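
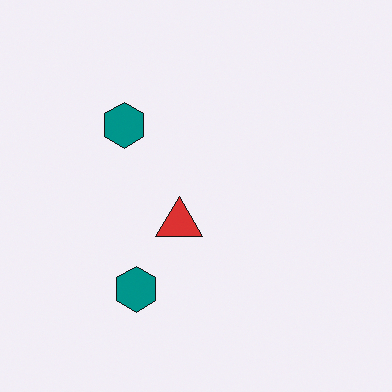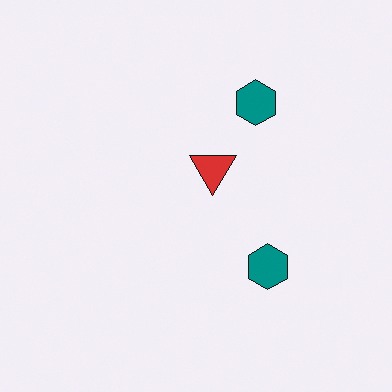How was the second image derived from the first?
The image was rotated 180°.

The red triangle sits in the center of the first image and the center of the second — consistent with a whole-image 180° rotation.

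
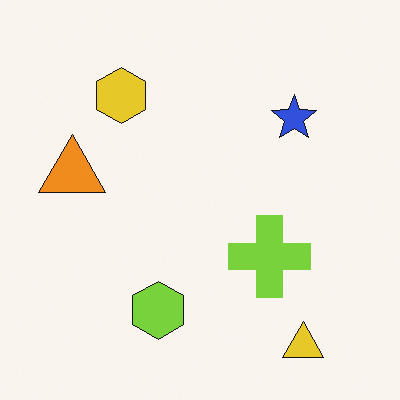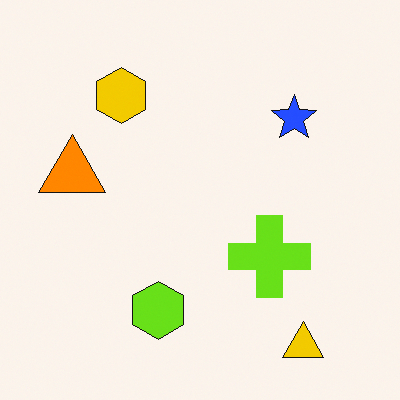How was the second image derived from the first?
It was slightly oversaturated.

All colors are more vivid — a global saturation change.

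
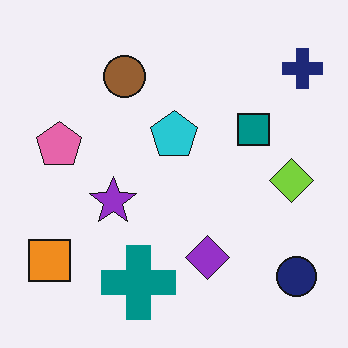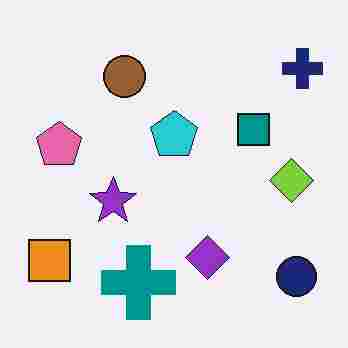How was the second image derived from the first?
This is the original image degraded with heavy JPEG compression.

Blocky 8×8 compression artifacts appear around shape edges and the flat background shows ringing — characteristic JPEG degradation.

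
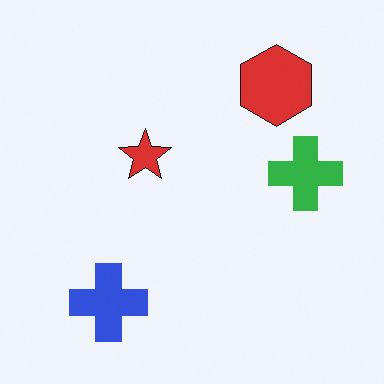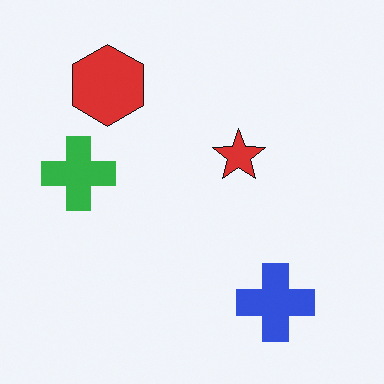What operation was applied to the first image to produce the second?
The image was flipped horizontally (left ↔ right).

The green cross is in the right of the first image and the left of the second — shapes on opposite sides of the vertical midline have swapped in a mirror flip.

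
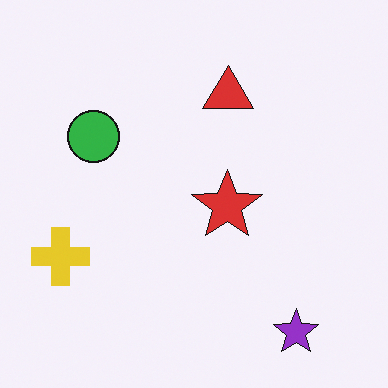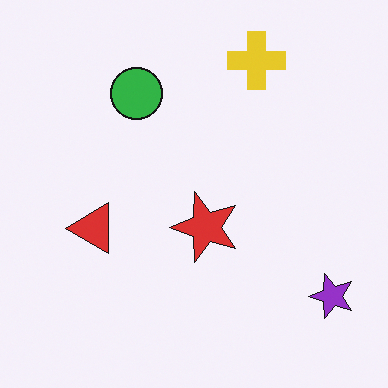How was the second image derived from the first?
This is the original image transposed (reflected across the top-left ↔ bottom-right diagonal).

Shapes have swapped their row and column positions — what was in the top-right is now in the bottom-left — a diagonal reflection.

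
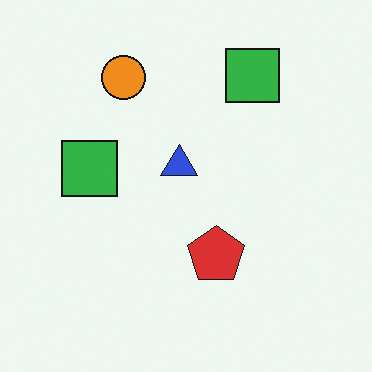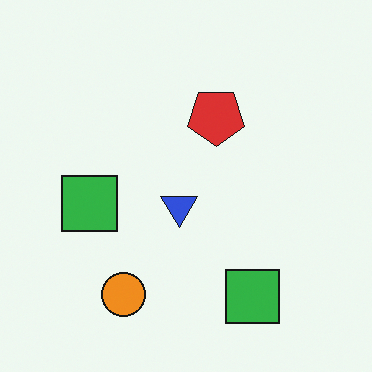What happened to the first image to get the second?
The transformation is: flipped vertically (top ↔ bottom).

The orange circle is in the top-left of the first image and the bottom-left of the second — shapes on opposite sides of the horizontal midline have swapped in a mirror flip.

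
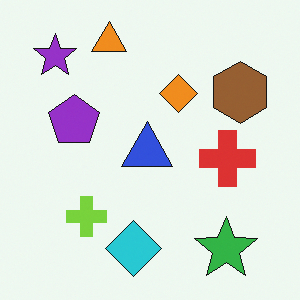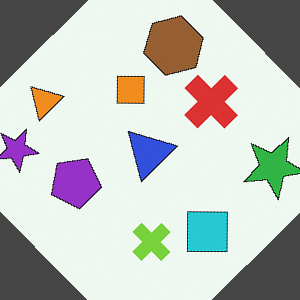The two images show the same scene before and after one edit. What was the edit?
The image was rotated counter-clockwise by a large amount — several tens of degrees.

Every shape is tilted by the same angle and the image corners show triangular fill wedges — a whole-image rotation by a non-right angle.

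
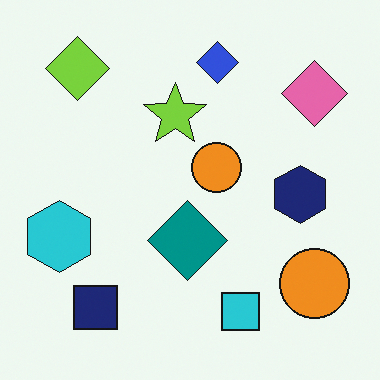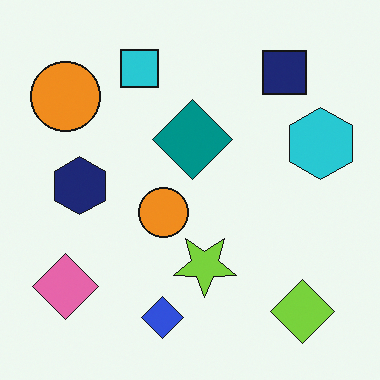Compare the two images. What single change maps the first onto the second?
Rotated 180°.

The lime diamond sits in the top-left of the first image and the bottom-right of the second — consistent with a whole-image 180° rotation.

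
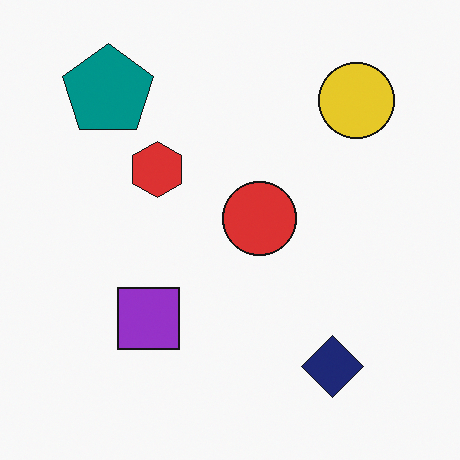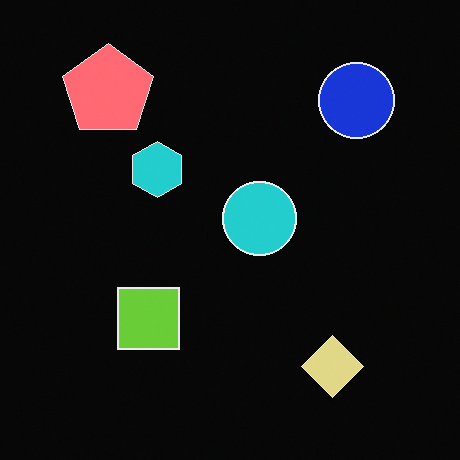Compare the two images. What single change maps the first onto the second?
Color-inverted (negative).

The light background has become dark and every shape's color is its complement — a photographic negative.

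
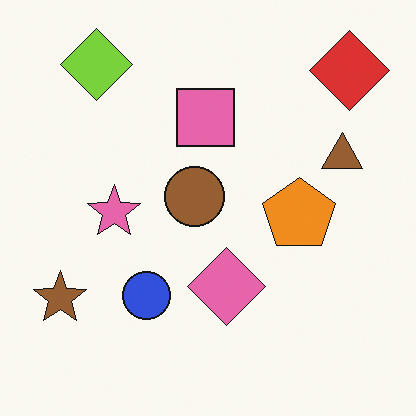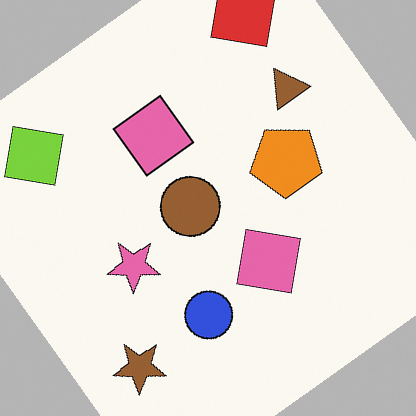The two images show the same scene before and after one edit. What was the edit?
The second image is the first rotated counter-clockwise by a large amount — several tens of degrees.

Every shape is tilted by the same angle and the image corners show triangular fill wedges — a whole-image rotation by a non-right angle.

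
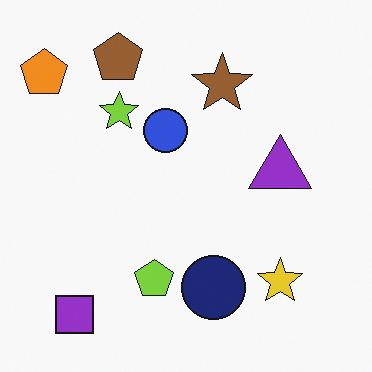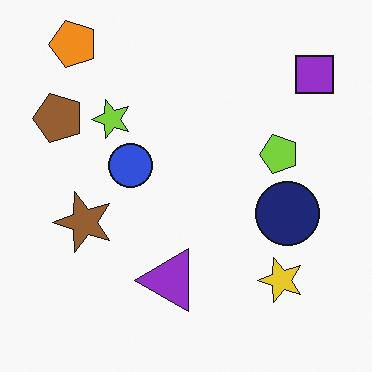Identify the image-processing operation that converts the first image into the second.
The image was transposed (reflected across the top-left ↔ bottom-right diagonal).

Shapes have swapped their row and column positions — what was in the top-right is now in the bottom-left — a diagonal reflection.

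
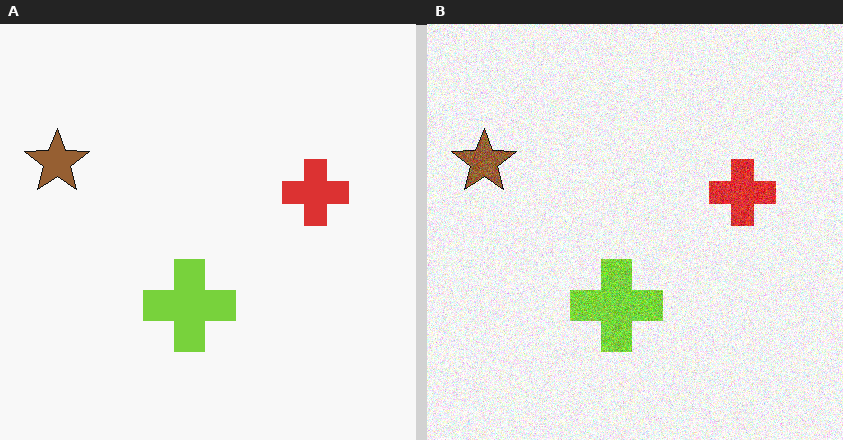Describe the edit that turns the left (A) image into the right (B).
Degraded with moderate additive noise.

Random speckle covers the whole image, including the flat background.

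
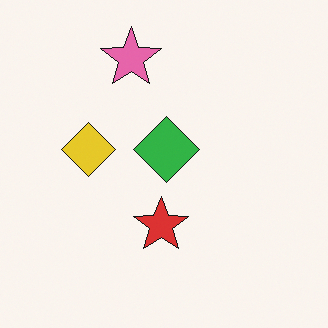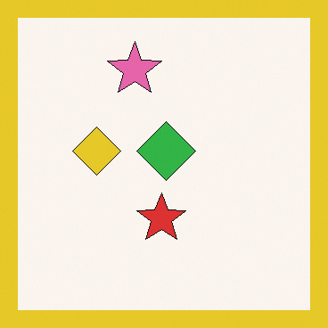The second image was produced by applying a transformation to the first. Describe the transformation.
The second image is the first framed with a yellow border.

A solid yellow frame runs around the edge of the second image, with the content slightly shrunk inside it.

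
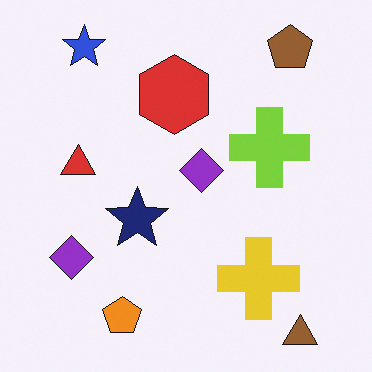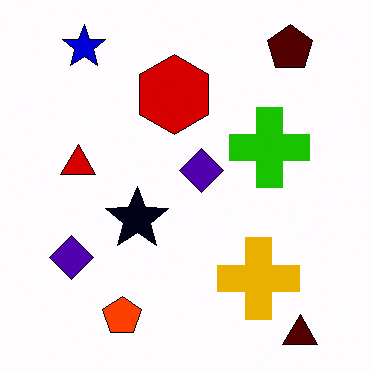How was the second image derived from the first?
The image was given much higher contrast.

Tones are pushed away from mid-grey across the whole image — a global contrast change.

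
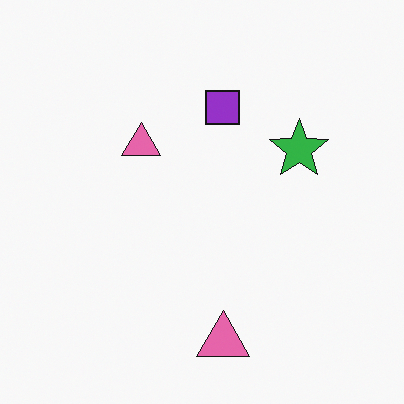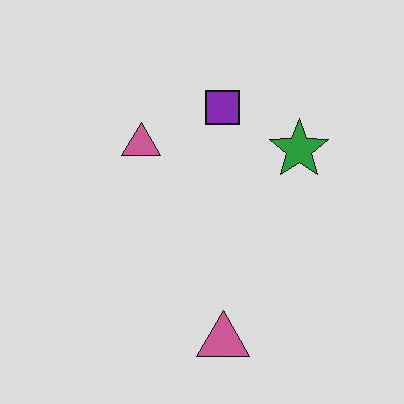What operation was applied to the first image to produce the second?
This is the original image darkened a little.

Every pixel — background and shapes alike — is uniformly darkened.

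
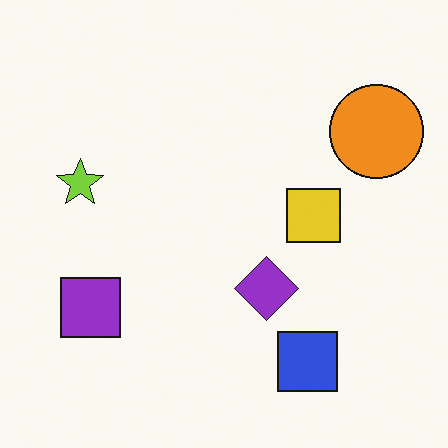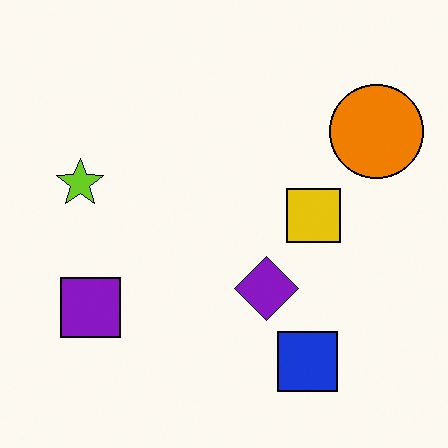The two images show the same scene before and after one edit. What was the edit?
The transformation is: given slightly increased contrast.

Tones are pushed away from mid-grey across the whole image — a global contrast change.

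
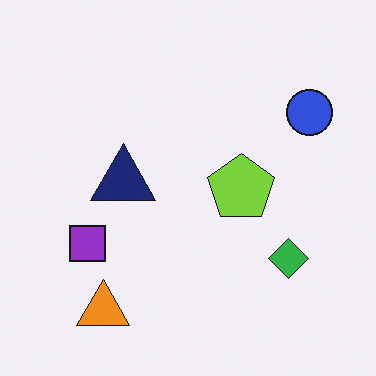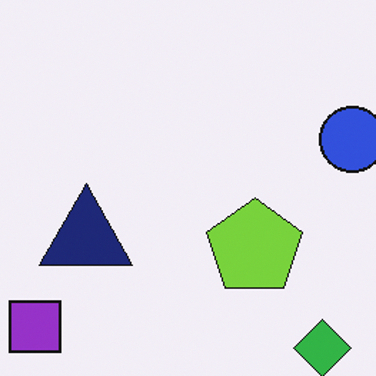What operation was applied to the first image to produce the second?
The second image is the first cropped to a modestly smaller region and rescaled.

The visible shapes are larger and the field of view is narrower; shapes near the original edges may be partly or wholly outside the frame — a crop-and-rescale.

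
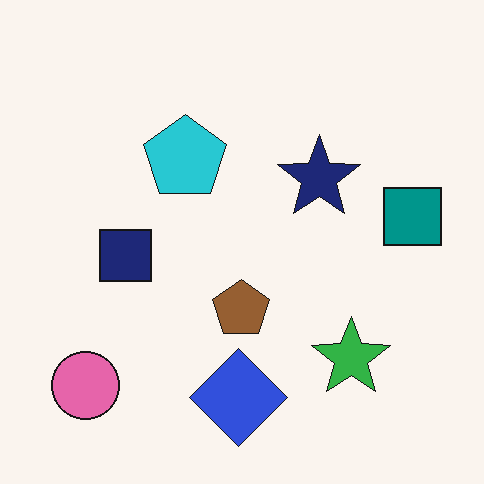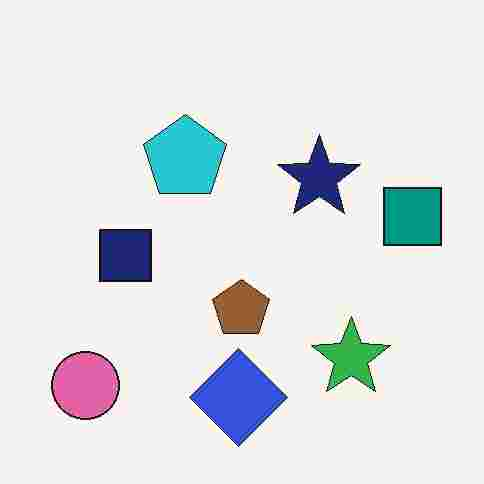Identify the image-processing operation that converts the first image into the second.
This is the original image degraded with heavy JPEG compression.

Blocky 8×8 compression artifacts appear around shape edges and the flat background shows ringing — characteristic JPEG degradation.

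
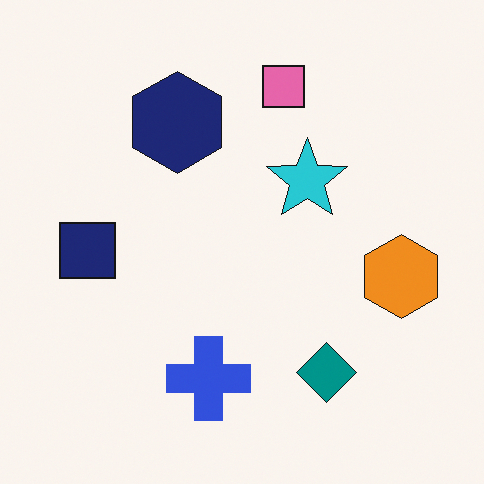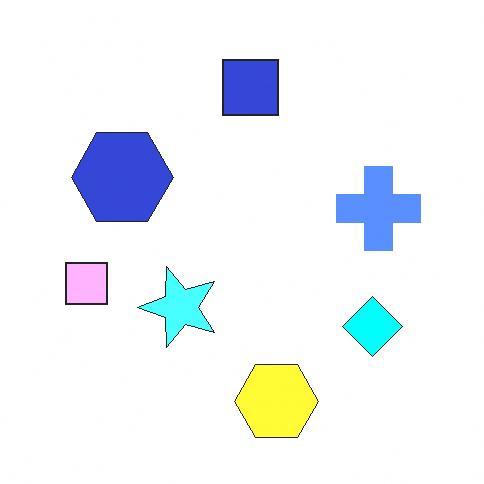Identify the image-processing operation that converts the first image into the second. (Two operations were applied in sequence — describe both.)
Transposed (reflected across the top-left ↔ bottom-right diagonal), then noticeably brightened.

Shapes have swapped their row and column positions — what was in the top-right is now in the bottom-left — a diagonal reflection. Every pixel — background and shapes alike — is uniformly brightened.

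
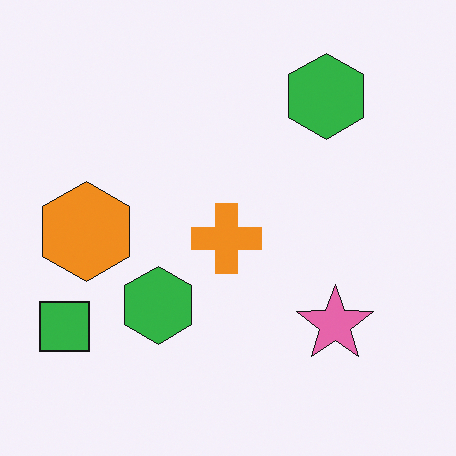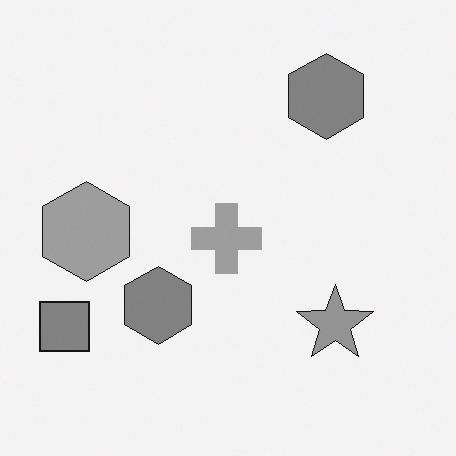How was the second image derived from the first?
It was converted to grayscale.

All color is removed — every shape is now a shade of grey.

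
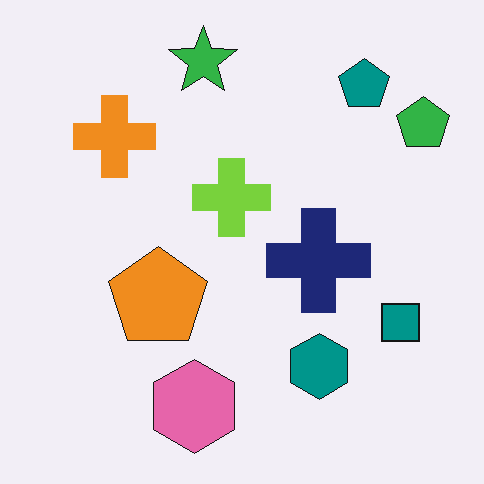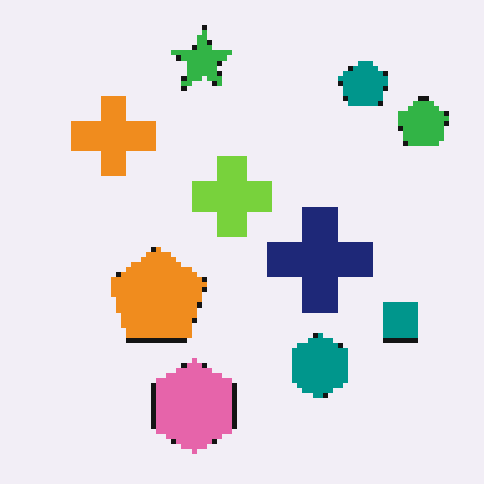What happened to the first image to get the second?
This is the original image lightly pixelated (a mild mosaic effect).

Shapes are reduced to large square blocks; fine edges and outlines are lost — a downscale-then-upscale (mosaic) effect.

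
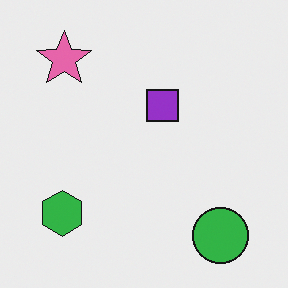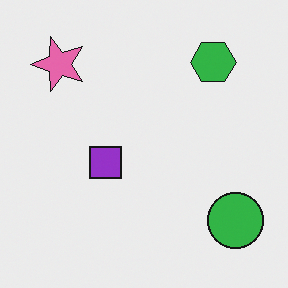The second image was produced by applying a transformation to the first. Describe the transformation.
This is the original image transposed (reflected across the top-left ↔ bottom-right diagonal).

Shapes have swapped their row and column positions — what was in the top-right is now in the bottom-left — a diagonal reflection.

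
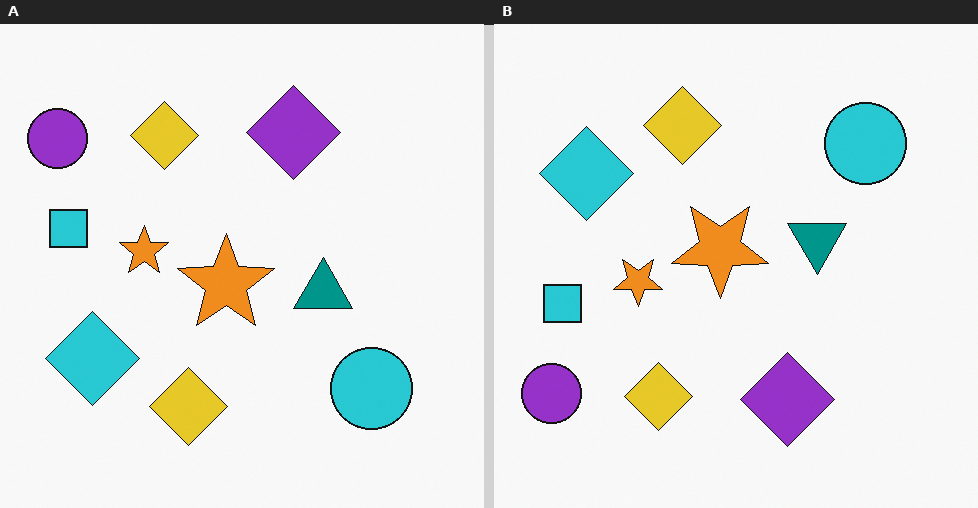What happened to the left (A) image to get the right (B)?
This is the original image flipped vertically (top ↔ bottom).

The purple diamond is in the top of the left (A) image and the bottom of the right (B) — shapes on opposite sides of the horizontal midline have swapped in a mirror flip.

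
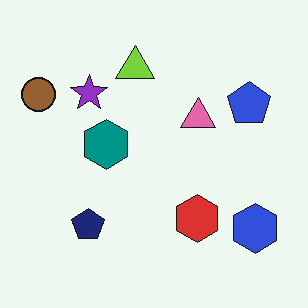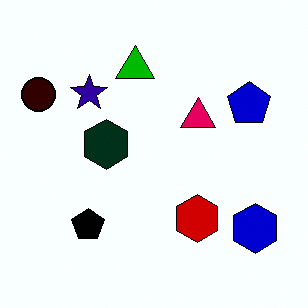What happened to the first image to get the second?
The second image is the first boosted in contrast.

Tones are pushed away from mid-grey across the whole image — a global contrast change.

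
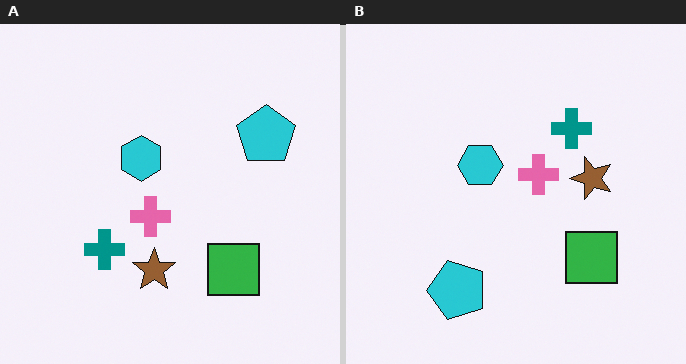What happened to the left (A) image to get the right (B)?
It was transposed (reflected across the top-left ↔ bottom-right diagonal).

Shapes have swapped their row and column positions — what was in the top-right is now in the bottom-left — a diagonal reflection.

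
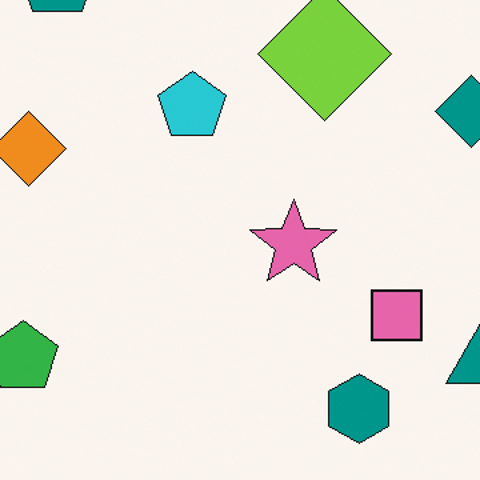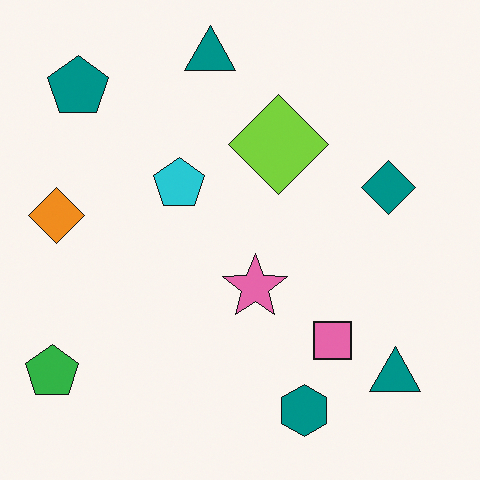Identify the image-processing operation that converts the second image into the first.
The first image is the second cropped to a modestly smaller region and rescaled.

The visible shapes are larger and the field of view is narrower; shapes near the original edges may be partly or wholly outside the frame — a crop-and-rescale.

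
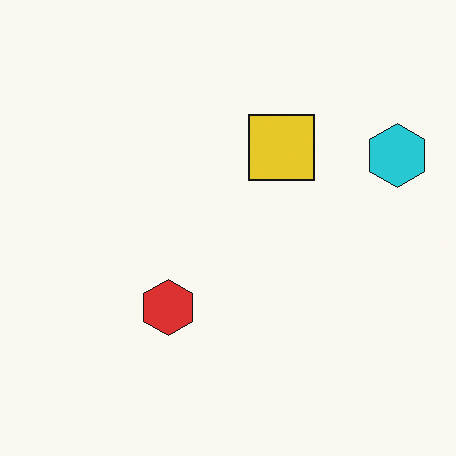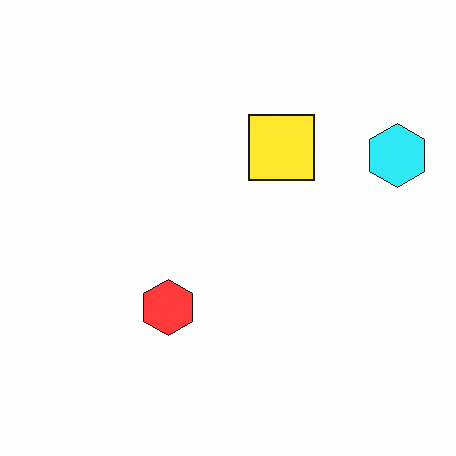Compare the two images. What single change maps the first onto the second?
This is the original image slightly brightened.

Every pixel — background and shapes alike — is uniformly brightened.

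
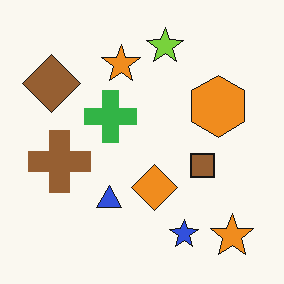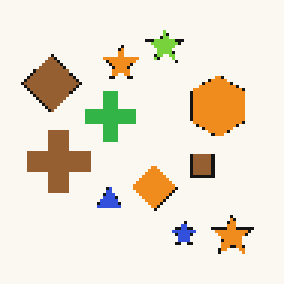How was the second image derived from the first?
The second image is the first mildly pixelated.

Shapes are reduced to large square blocks; fine edges and outlines are lost — a downscale-then-upscale (mosaic) effect.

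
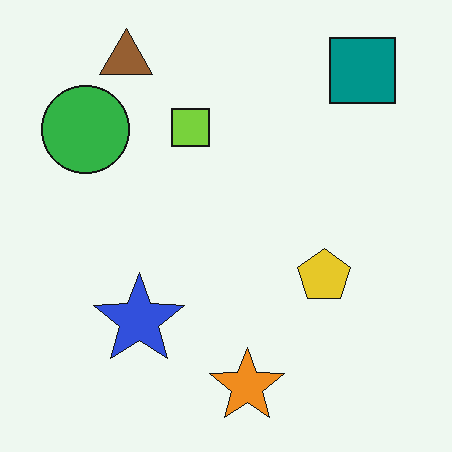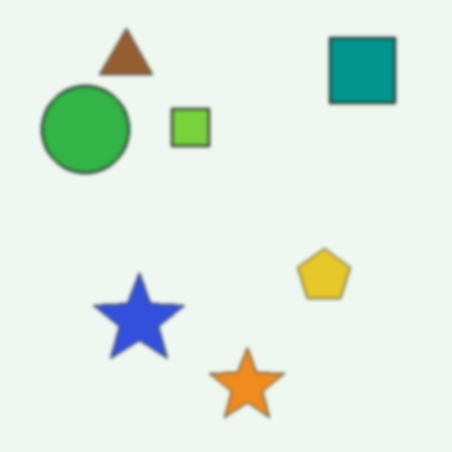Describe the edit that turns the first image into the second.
The transformation is: given a subtle gaussian blur.

Shape edges and outlines are uniformly softened across the whole image.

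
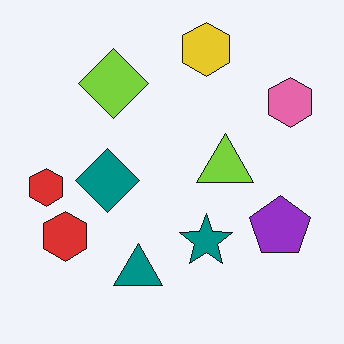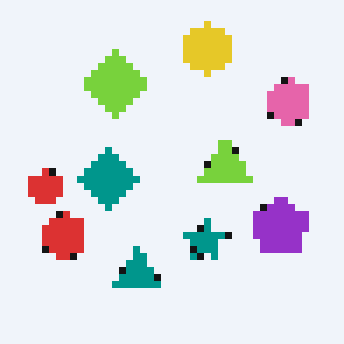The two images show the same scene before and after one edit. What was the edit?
The transformation is: moderately pixelated.

Shapes are reduced to large square blocks; fine edges and outlines are lost — a downscale-then-upscale (mosaic) effect.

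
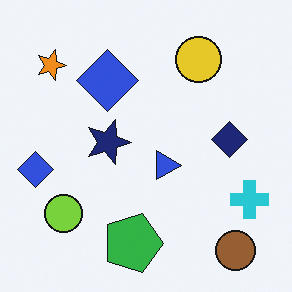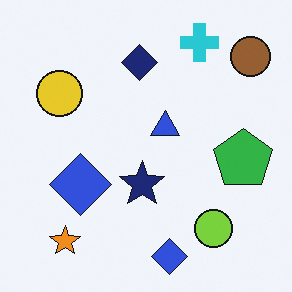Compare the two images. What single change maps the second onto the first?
This is the original image rotated 90° clockwise.

The brown circle sits in the top-right of the second image and the bottom-right of the first — consistent with a whole-image 90° clockwise rotation.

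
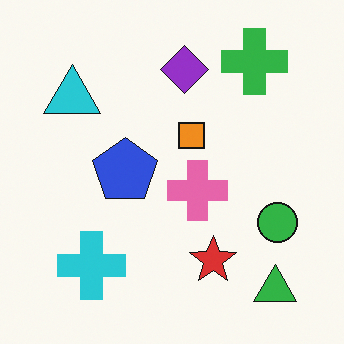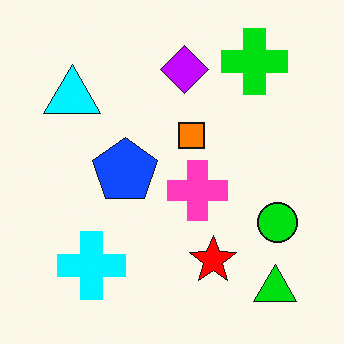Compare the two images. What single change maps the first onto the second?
It was heavily oversaturated.

All colors are more vivid — a global saturation change.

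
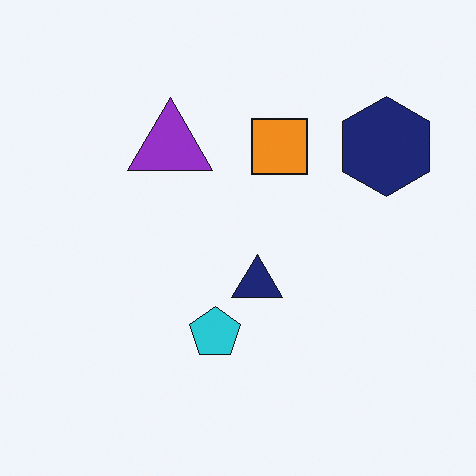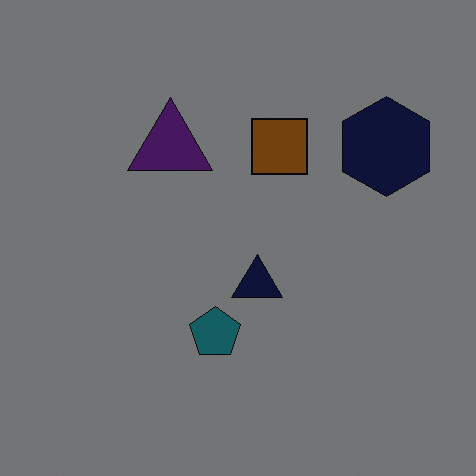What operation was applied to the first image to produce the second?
The second image is the first noticeably darkened.

Every pixel — background and shapes alike — is uniformly darkened.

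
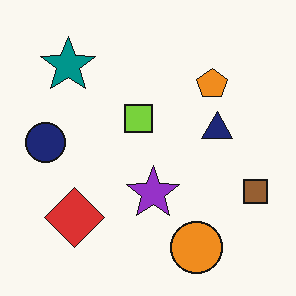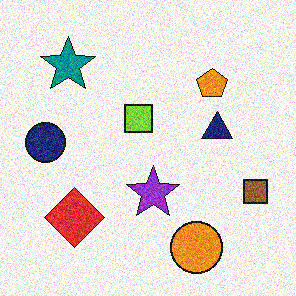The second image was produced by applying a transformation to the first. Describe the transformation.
The second image is the first degraded with heavy additive noise.

Random speckle covers the whole image, including the flat background.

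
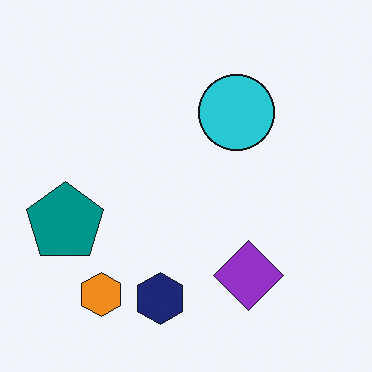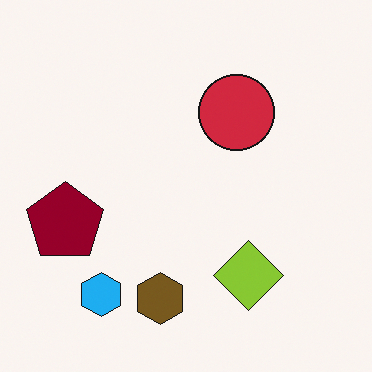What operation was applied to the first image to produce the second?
Hue-shifted through roughly half the color wheel.

Every shape's color has rotated by the same amount around the hue wheel — a uniform hue shift.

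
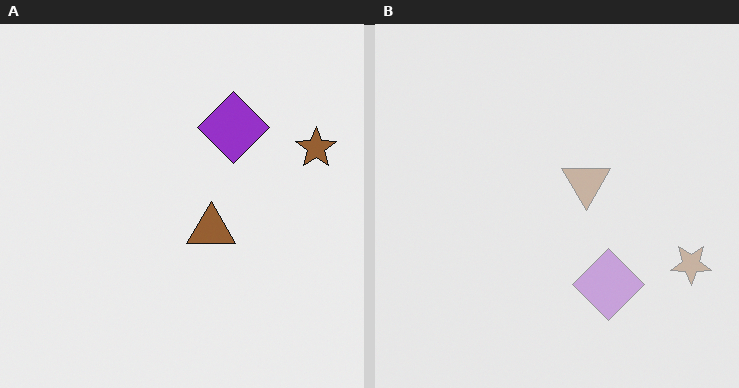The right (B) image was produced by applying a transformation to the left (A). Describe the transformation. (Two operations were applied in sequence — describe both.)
Flipped vertically (top ↔ bottom), then given much lower contrast.

The purple diamond is in the top of the left (A) image and the bottom of the right (B) — shapes on opposite sides of the horizontal midline have swapped in a mirror flip. Tones are pushed toward mid-grey across the whole image — a global contrast change.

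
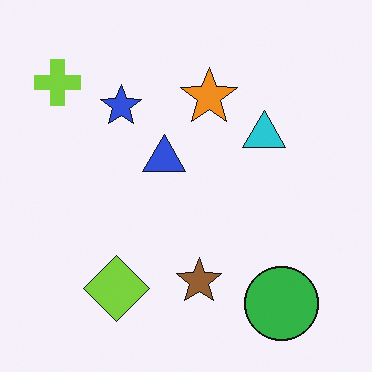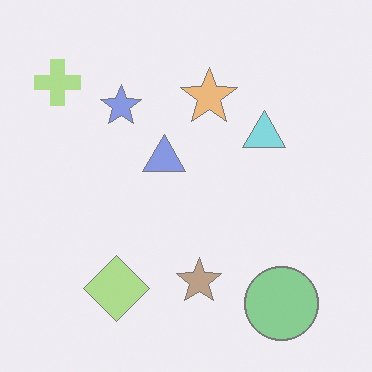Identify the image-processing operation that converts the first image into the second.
The second image is the first washed out (contrast reduced).

Tones are pushed toward mid-grey across the whole image — a global contrast change.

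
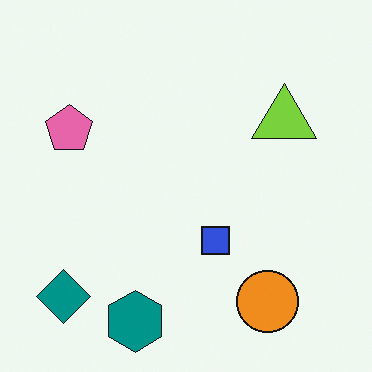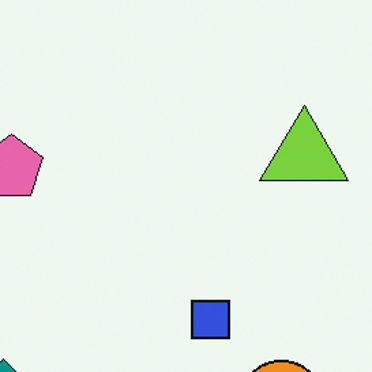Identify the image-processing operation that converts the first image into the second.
It was cropped slightly and scaled back up.

The visible shapes are larger and the field of view is narrower; shapes near the original edges may be partly or wholly outside the frame — a crop-and-rescale.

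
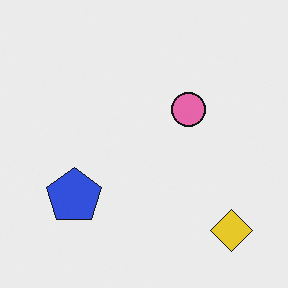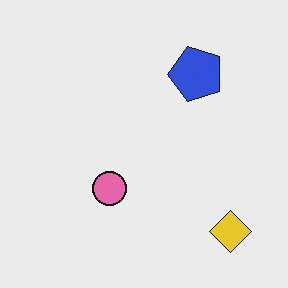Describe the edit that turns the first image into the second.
It was transposed (reflected across the top-left ↔ bottom-right diagonal).

Shapes have swapped their row and column positions — what was in the top-right is now in the bottom-left — a diagonal reflection.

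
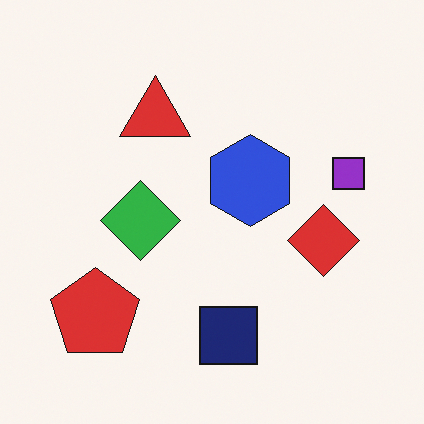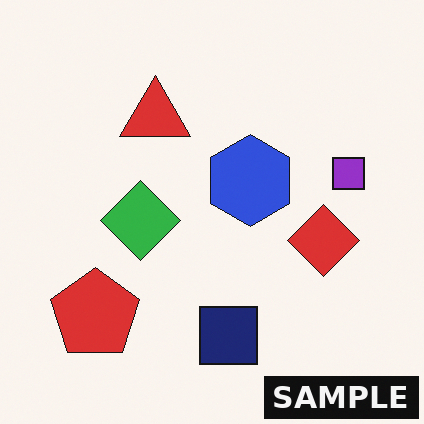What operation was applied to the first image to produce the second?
The second image is the first watermarked with the text "SAMPLE" in the lower-right corner.

A dark label reading "SAMPLE" appears in the lower-right corner.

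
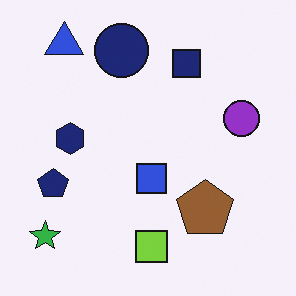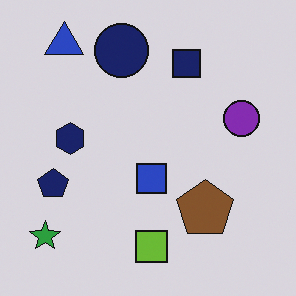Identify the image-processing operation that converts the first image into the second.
This is the original image darkened a little.

Every pixel — background and shapes alike — is uniformly darkened.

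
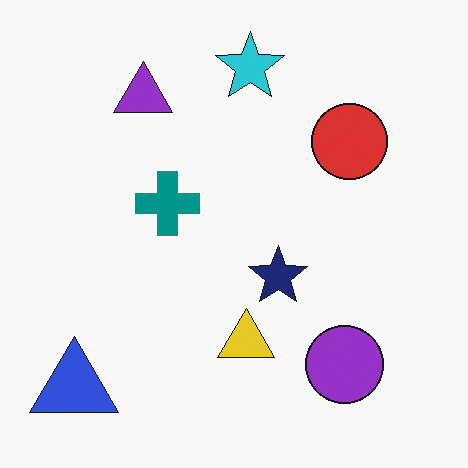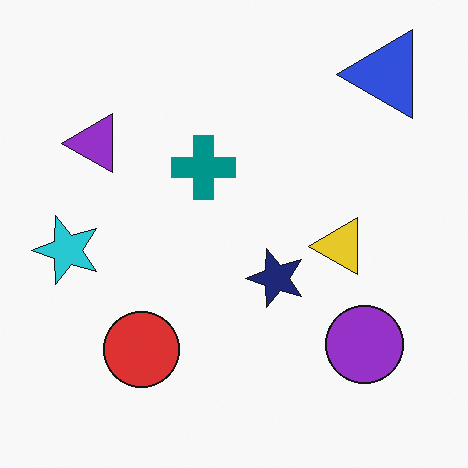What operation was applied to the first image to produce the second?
Transposed (reflected across the top-left ↔ bottom-right diagonal).

Shapes have swapped their row and column positions — what was in the top-right is now in the bottom-left — a diagonal reflection.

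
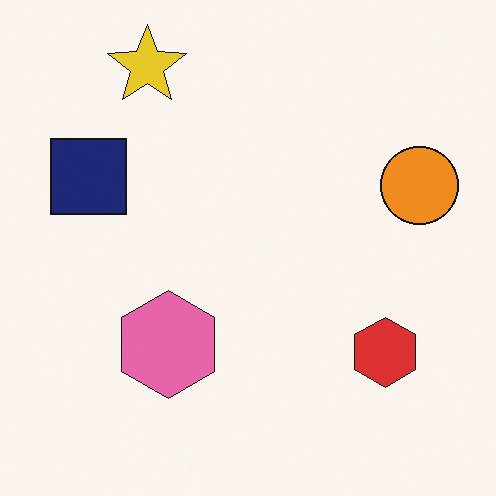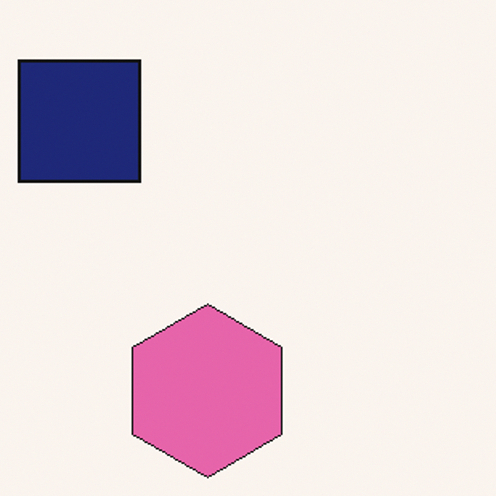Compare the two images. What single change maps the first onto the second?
The image was cropped slightly and scaled back up.

The visible shapes are larger and the field of view is narrower; shapes near the original edges may be partly or wholly outside the frame — a crop-and-rescale.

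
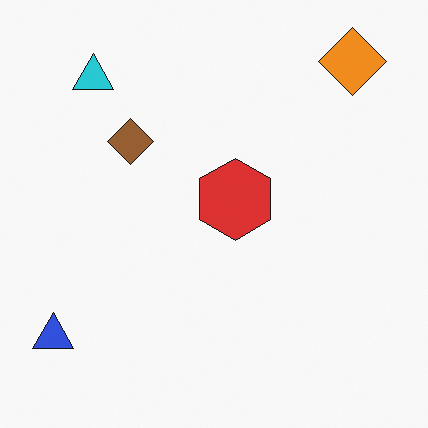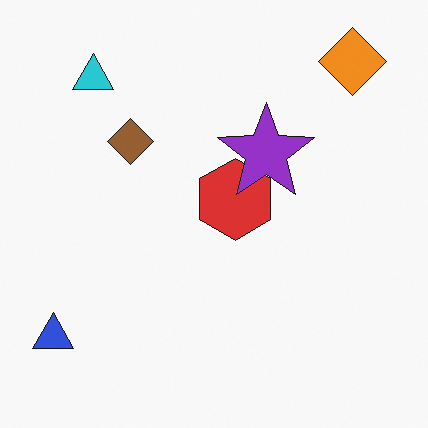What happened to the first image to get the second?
It was overlaid with an additional purple star.

A purple star appears in the second image that is absent from the first.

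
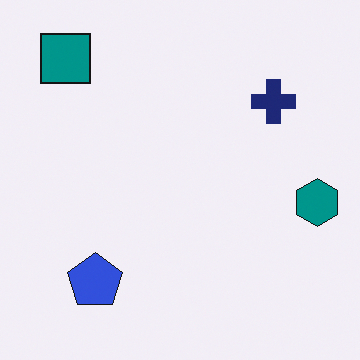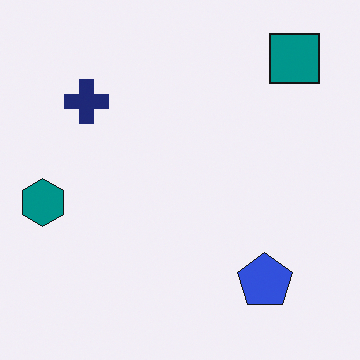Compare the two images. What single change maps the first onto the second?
Flipped horizontally (left ↔ right).

The teal hexagon is in the right of the first image and the left of the second — shapes on opposite sides of the vertical midline have swapped in a mirror flip.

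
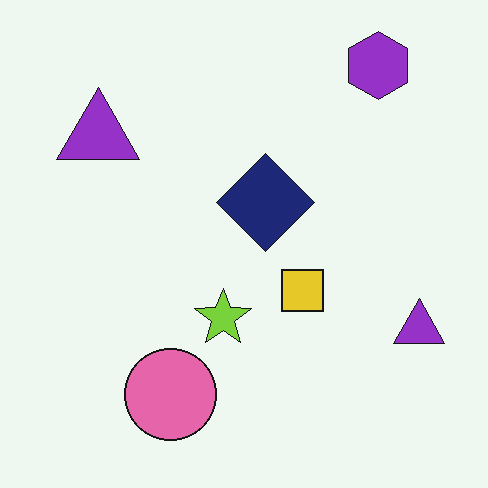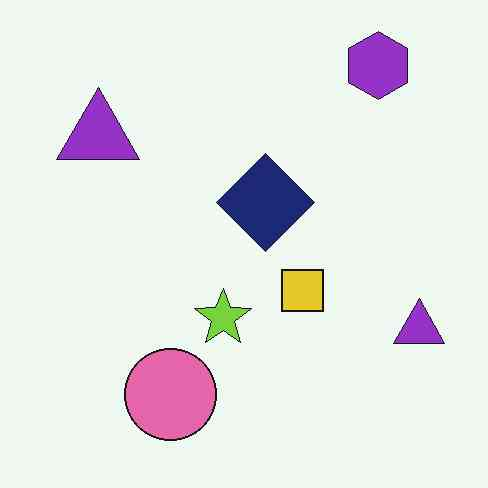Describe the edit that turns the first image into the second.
The second image is the first JPEG-compressed with visible artifacts.

Blocky 8×8 compression artifacts appear around shape edges and the flat background shows ringing — characteristic JPEG degradation.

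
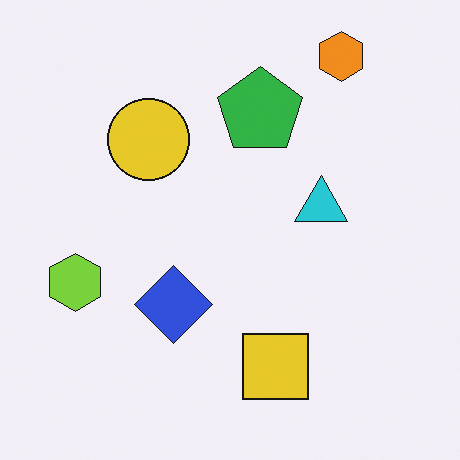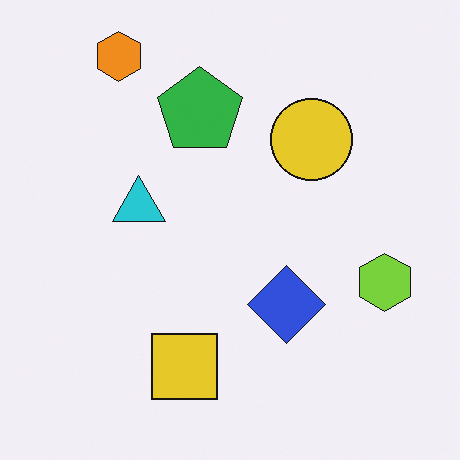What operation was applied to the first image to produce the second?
The transformation is: flipped horizontally (left ↔ right).

The lime hexagon is in the left of the first image and the right of the second — shapes on opposite sides of the vertical midline have swapped in a mirror flip.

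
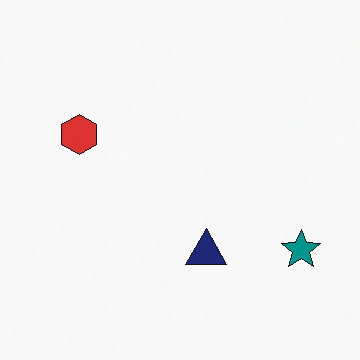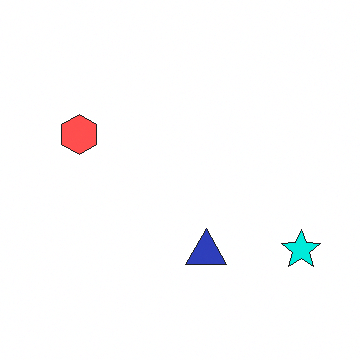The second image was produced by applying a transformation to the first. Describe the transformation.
The image was substantially brightened.

Every pixel — background and shapes alike — is uniformly brightened.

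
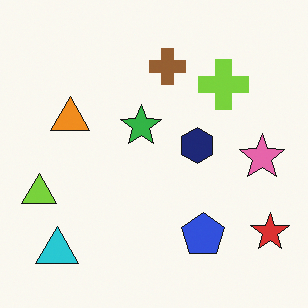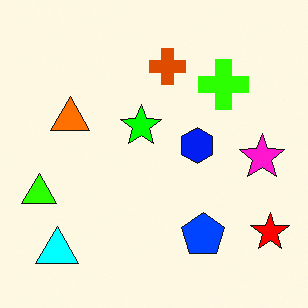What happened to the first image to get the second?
The second image is the first heavily oversaturated.

All colors are more vivid — a global saturation change.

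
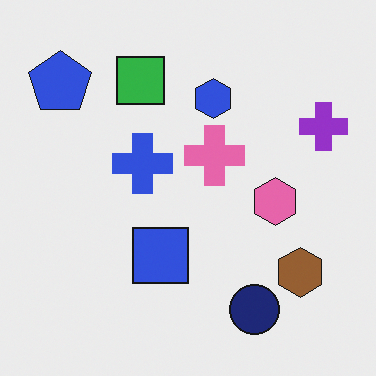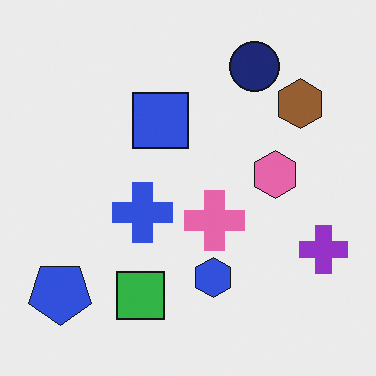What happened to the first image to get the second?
It was flipped vertically (top ↔ bottom).

The navy circle is in the bottom-right of the first image and the top-right of the second — shapes on opposite sides of the horizontal midline have swapped in a mirror flip.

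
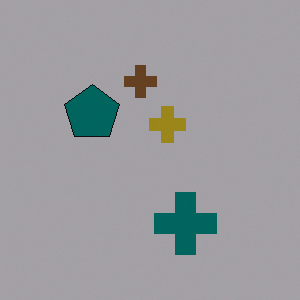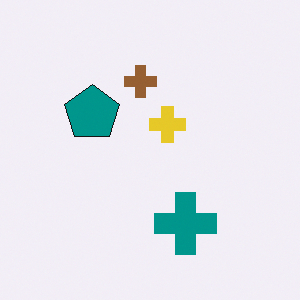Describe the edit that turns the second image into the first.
The first image is the second darkened a lot.

Every pixel — background and shapes alike — is uniformly darkened.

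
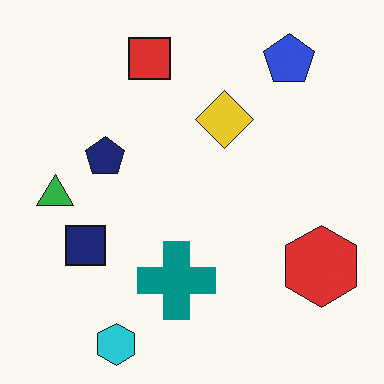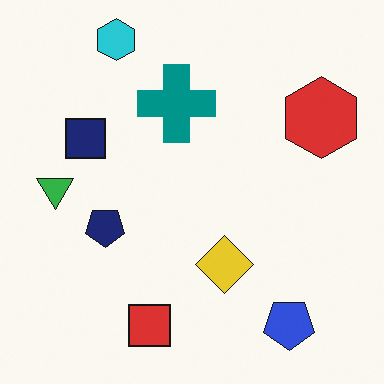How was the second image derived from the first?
The image was flipped vertically (top ↔ bottom).

The cyan hexagon is in the bottom-left of the first image and the top-left of the second — shapes on opposite sides of the horizontal midline have swapped in a mirror flip.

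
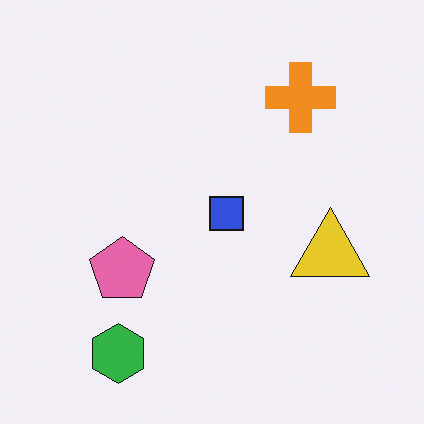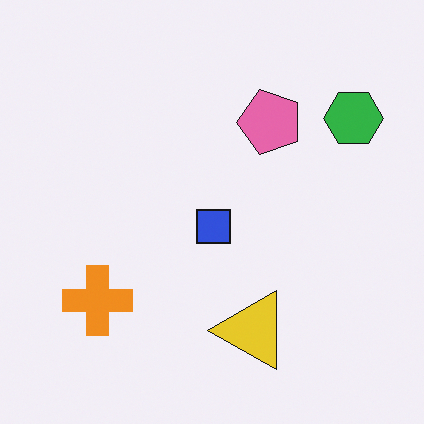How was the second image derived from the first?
This is the original image transposed (reflected across the top-left ↔ bottom-right diagonal).

Shapes have swapped their row and column positions — what was in the top-right is now in the bottom-left — a diagonal reflection.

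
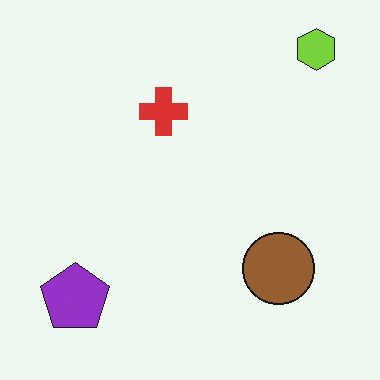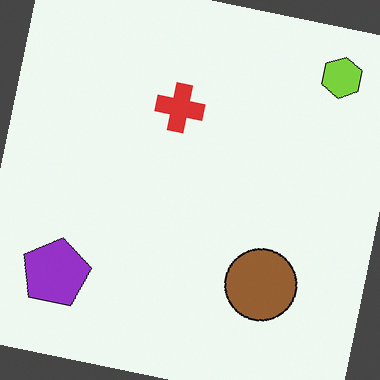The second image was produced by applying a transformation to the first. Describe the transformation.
It was rotated clockwise by a slight angle.

Every shape is tilted by the same angle and the image corners show triangular fill wedges — a whole-image rotation by a non-right angle.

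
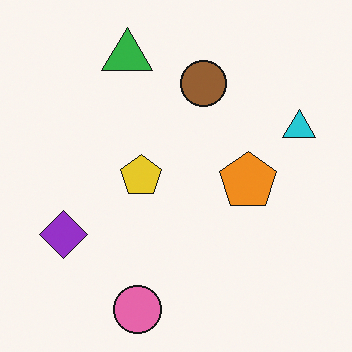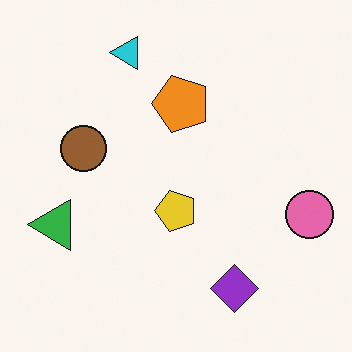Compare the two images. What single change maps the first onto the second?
The image was rotated 90° counter-clockwise.

The pink circle sits in the bottom of the first image and the right of the second — consistent with a whole-image 90° counter-clockwise rotation.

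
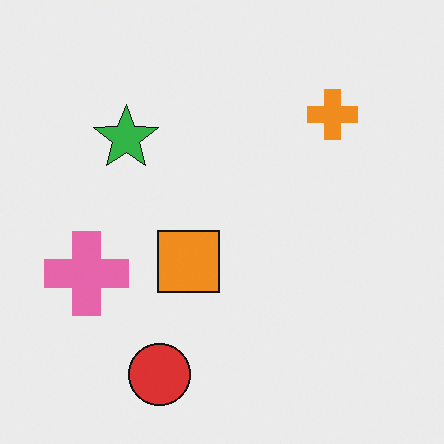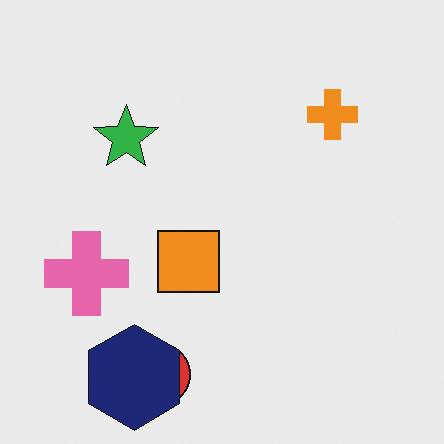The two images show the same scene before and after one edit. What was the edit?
It was overlaid with an additional navy hexagon.

A navy hexagon appears in the second image that is absent from the first.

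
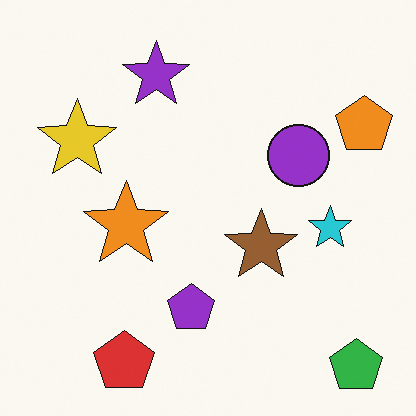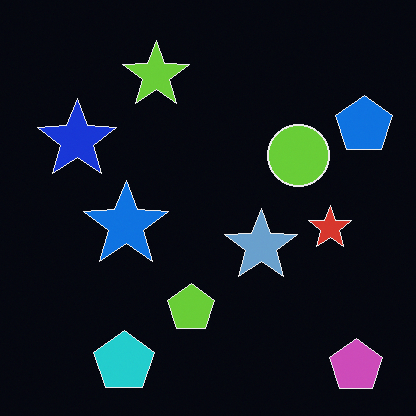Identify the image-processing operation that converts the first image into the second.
The transformation is: color-inverted (negative).

The light background has become dark and every shape's color is its complement — a photographic negative.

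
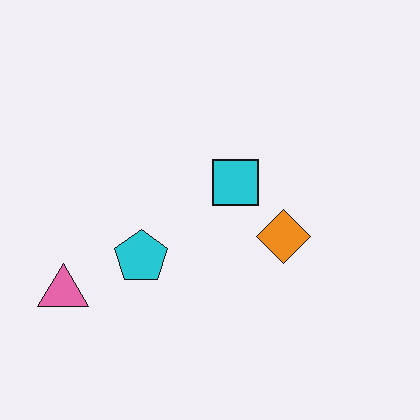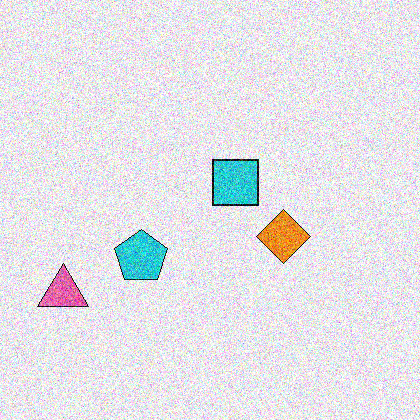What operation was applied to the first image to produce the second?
This is the original image degraded with a thick layer of grain.

Random speckle covers the whole image, including the flat background.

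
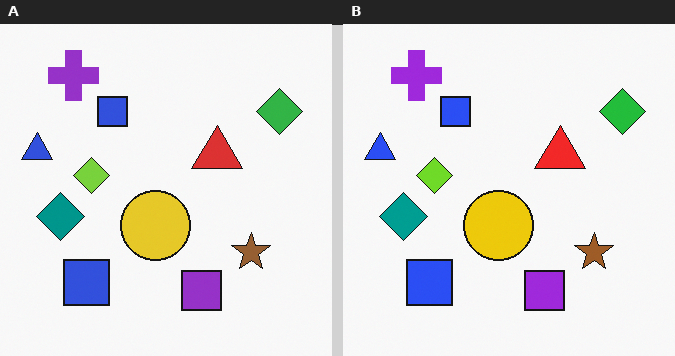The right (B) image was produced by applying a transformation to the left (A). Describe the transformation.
The image was slightly oversaturated.

All colors are more vivid — a global saturation change.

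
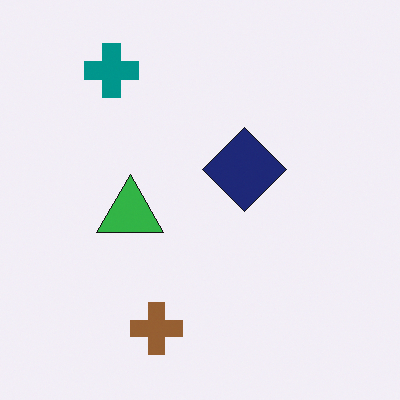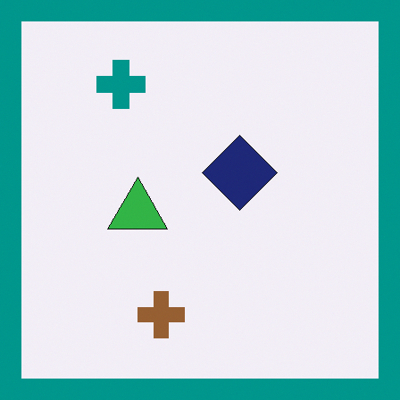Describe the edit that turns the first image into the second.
The second image is the first framed with a teal border.

A solid teal frame runs around the edge of the second image, with the content slightly shrunk inside it.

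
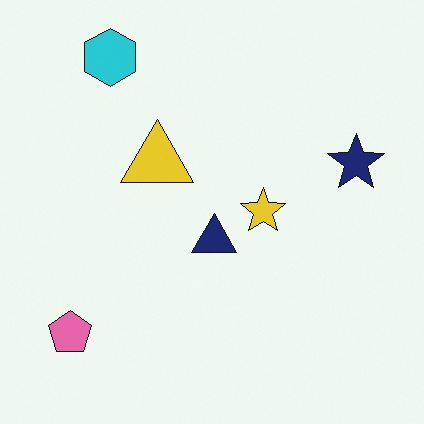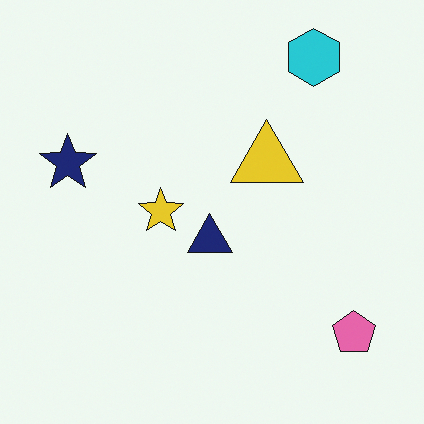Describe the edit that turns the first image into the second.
The transformation is: flipped horizontally (left ↔ right).

The navy star is in the right of the first image and the left of the second — shapes on opposite sides of the vertical midline have swapped in a mirror flip.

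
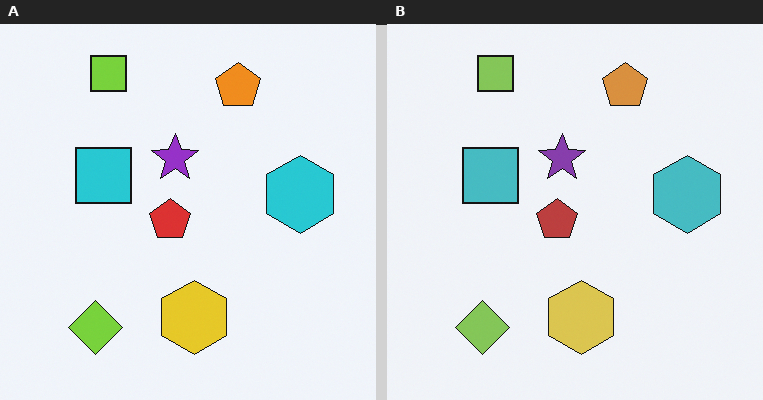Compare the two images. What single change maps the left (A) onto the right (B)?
This is the original image slightly desaturated.

All colors are more muted and greyish — a global saturation change.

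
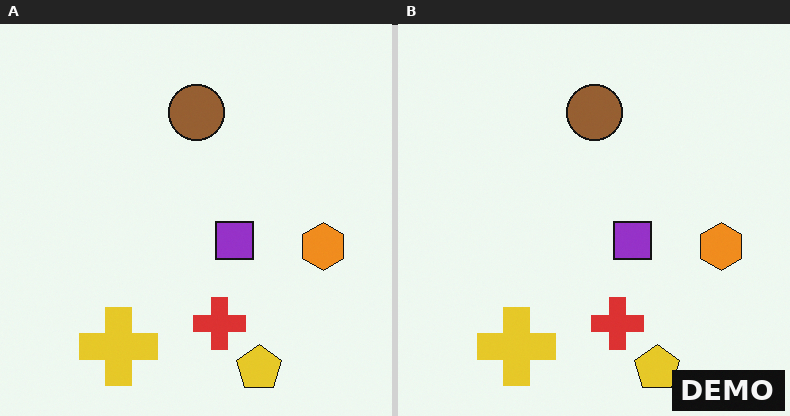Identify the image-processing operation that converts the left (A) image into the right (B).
The right (B) image is the left (A) watermarked with the text "DEMO" in the lower-right corner.

A dark label reading "DEMO" appears in the lower-right corner.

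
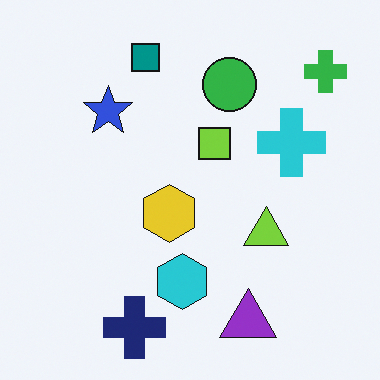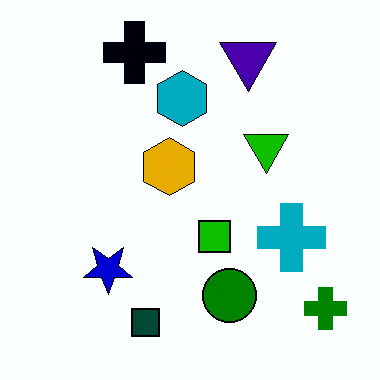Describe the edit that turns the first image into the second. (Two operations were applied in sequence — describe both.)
The transformation is: flipped vertically (top ↔ bottom), then given much higher contrast.

The navy cross is in the bottom of the first image and the top of the second — shapes on opposite sides of the horizontal midline have swapped in a mirror flip. Tones are pushed away from mid-grey across the whole image — a global contrast change.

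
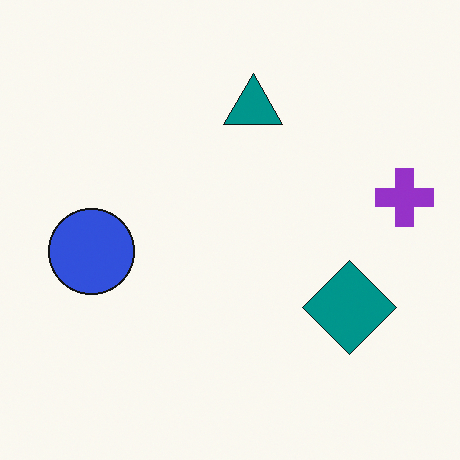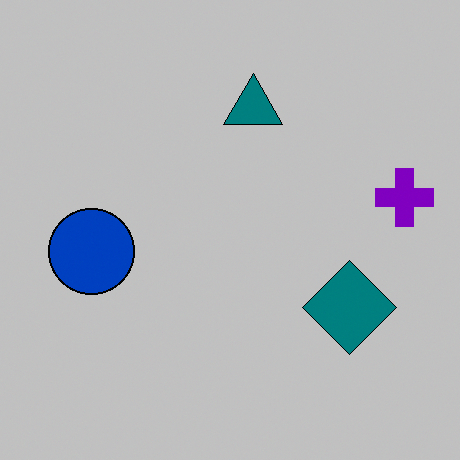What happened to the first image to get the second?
It was aggressively posterized.

Each flat color has snapped to a coarser quantized level — most visibly, the near-white background has dropped to a flat grey.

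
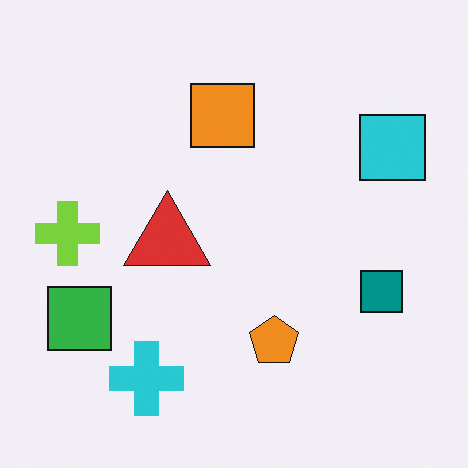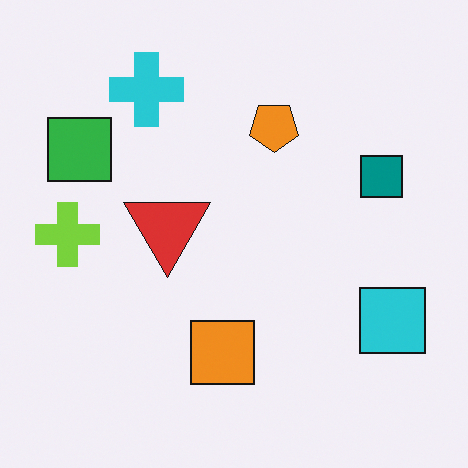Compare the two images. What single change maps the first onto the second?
It was flipped vertically (top ↔ bottom).

The cyan cross is in the bottom-left of the first image and the top-left of the second — shapes on opposite sides of the horizontal midline have swapped in a mirror flip.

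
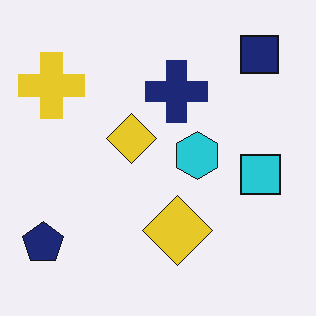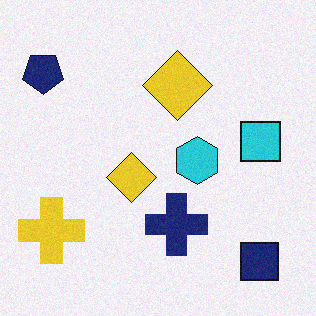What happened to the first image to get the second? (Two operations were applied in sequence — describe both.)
This is the original image degraded with light additive noise, then flipped vertically (top ↔ bottom).

Random speckle covers the whole image, including the flat background. The navy square is in the top-right of the first image and the bottom-right of the second — shapes on opposite sides of the horizontal midline have swapped in a mirror flip.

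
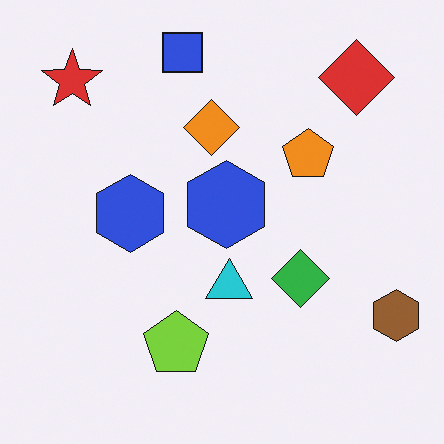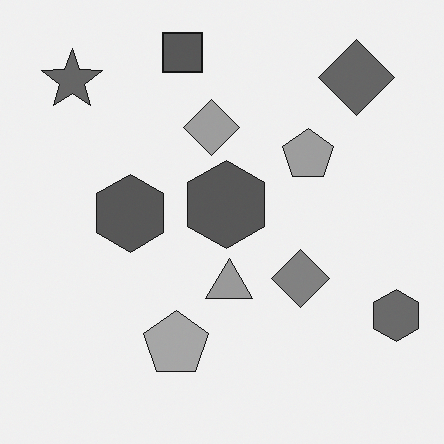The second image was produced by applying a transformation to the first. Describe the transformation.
Converted to grayscale.

All color is removed — every shape is now a shade of grey.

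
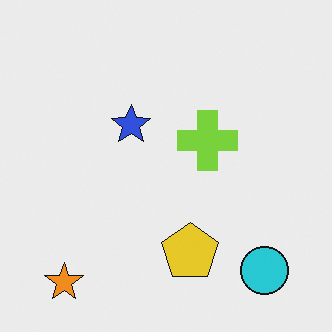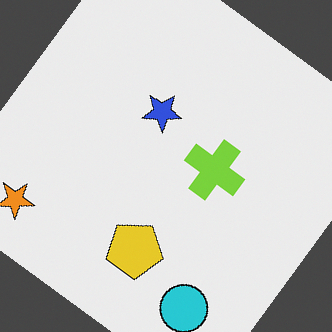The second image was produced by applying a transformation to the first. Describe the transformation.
The second image is the first rotated clockwise by a large amount — several tens of degrees.

Every shape is tilted by the same angle and the image corners show triangular fill wedges — a whole-image rotation by a non-right angle.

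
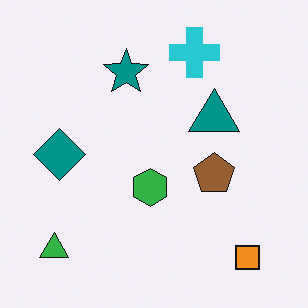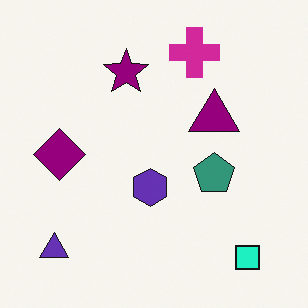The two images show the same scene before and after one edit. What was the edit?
It was hue-shifted noticeably.

Every shape's color has rotated by the same amount around the hue wheel — a uniform hue shift.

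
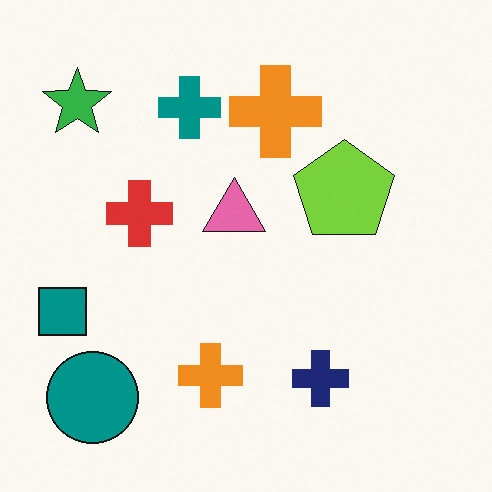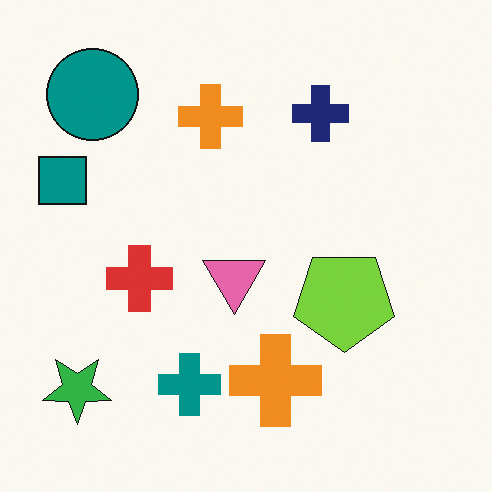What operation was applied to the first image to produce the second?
The transformation is: flipped vertically (top ↔ bottom).

The teal circle is in the bottom-left of the first image and the top-left of the second — shapes on opposite sides of the horizontal midline have swapped in a mirror flip.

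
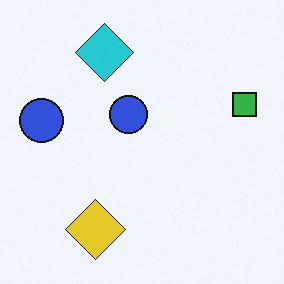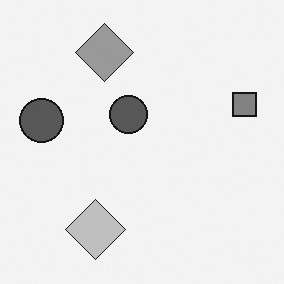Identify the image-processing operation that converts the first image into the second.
This is the original image converted to grayscale.

All color is removed — every shape is now a shade of grey.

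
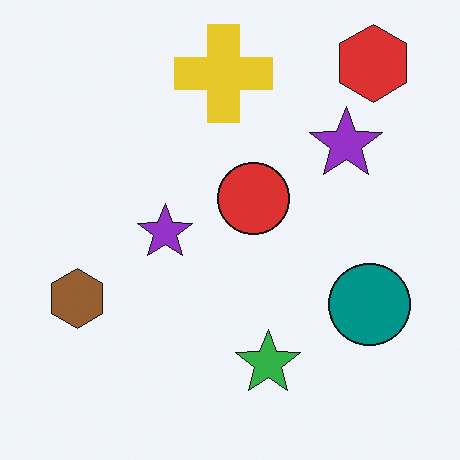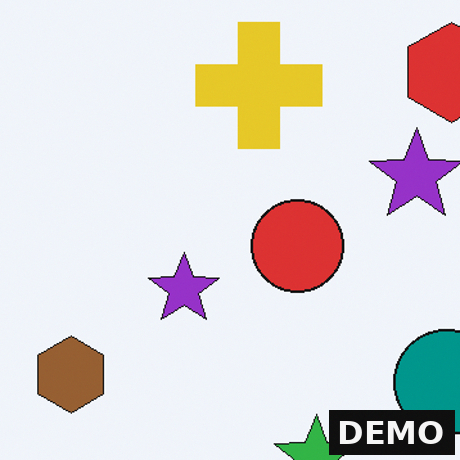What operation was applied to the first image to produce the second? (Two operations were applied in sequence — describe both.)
It was cropped slightly and scaled back up, then watermarked with the text "DEMO" in the lower-right corner.

The visible shapes are larger and the field of view is narrower; shapes near the original edges may be partly or wholly outside the frame — a crop-and-rescale. A dark label reading "DEMO" appears in the lower-right corner.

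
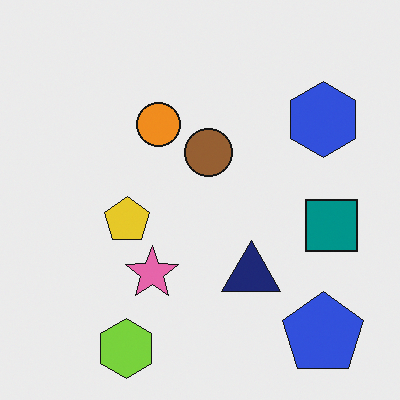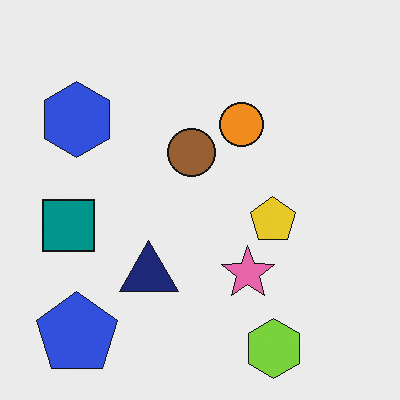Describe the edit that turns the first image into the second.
Flipped horizontally (left ↔ right).

The teal square is in the right of the first image and the left of the second — shapes on opposite sides of the vertical midline have swapped in a mirror flip.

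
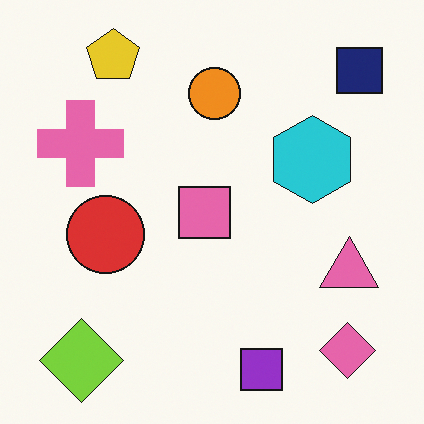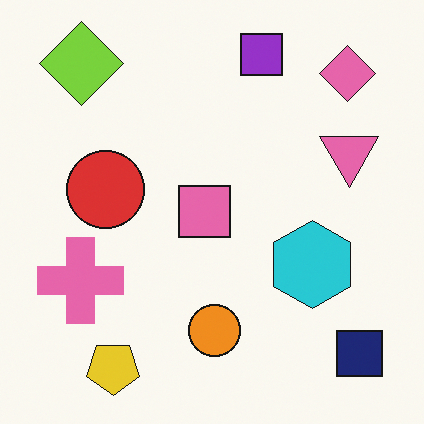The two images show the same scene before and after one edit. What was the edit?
The image was flipped vertically (top ↔ bottom).

The purple square is in the bottom of the first image and the top of the second — shapes on opposite sides of the horizontal midline have swapped in a mirror flip.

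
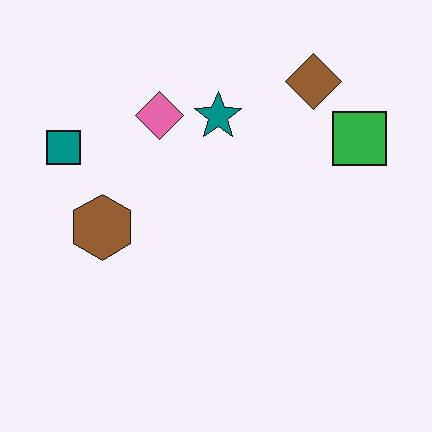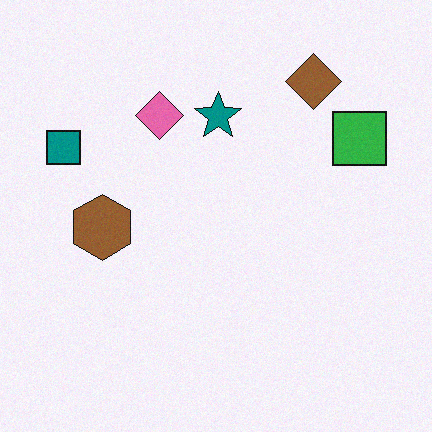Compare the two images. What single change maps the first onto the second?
It was degraded with a light layer of grain.

Random speckle covers the whole image, including the flat background.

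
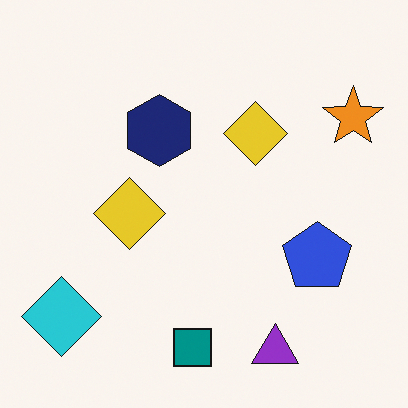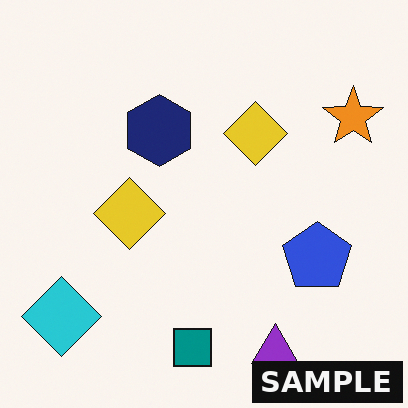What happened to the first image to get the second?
The second image is the first watermarked with the text "SAMPLE" in the lower-right corner.

A dark label reading "SAMPLE" appears in the lower-right corner.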